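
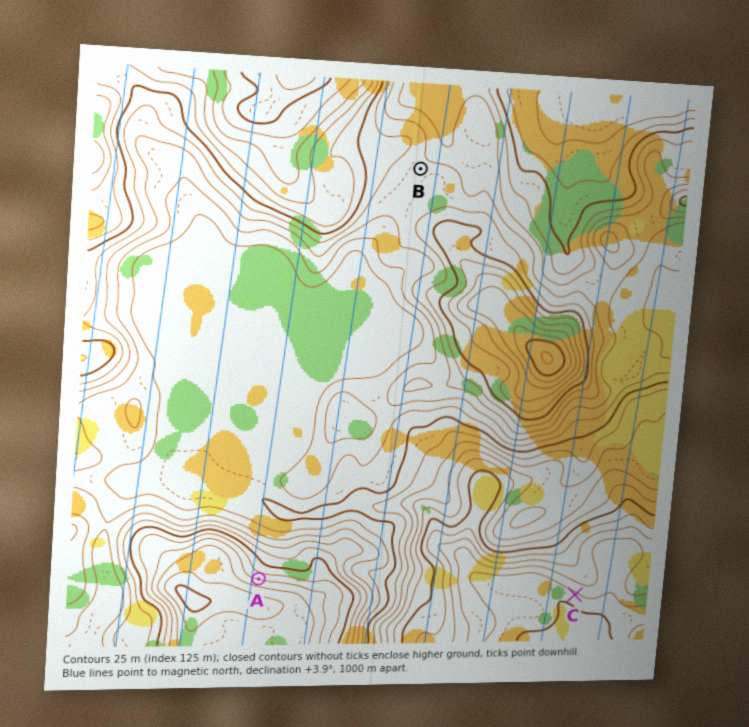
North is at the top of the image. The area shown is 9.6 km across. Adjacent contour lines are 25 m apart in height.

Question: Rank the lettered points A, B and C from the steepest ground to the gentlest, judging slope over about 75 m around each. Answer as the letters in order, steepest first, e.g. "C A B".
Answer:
A C B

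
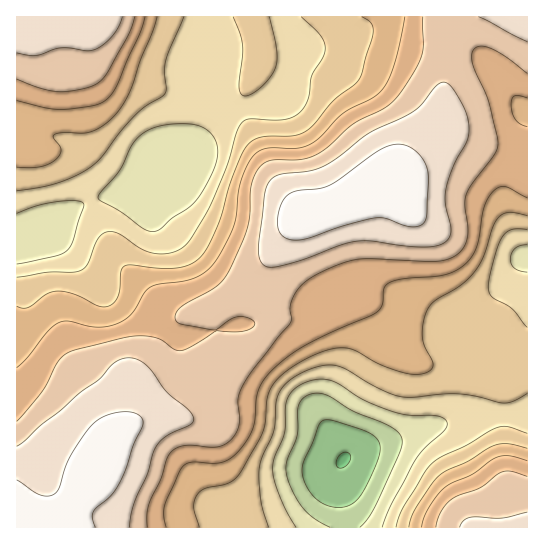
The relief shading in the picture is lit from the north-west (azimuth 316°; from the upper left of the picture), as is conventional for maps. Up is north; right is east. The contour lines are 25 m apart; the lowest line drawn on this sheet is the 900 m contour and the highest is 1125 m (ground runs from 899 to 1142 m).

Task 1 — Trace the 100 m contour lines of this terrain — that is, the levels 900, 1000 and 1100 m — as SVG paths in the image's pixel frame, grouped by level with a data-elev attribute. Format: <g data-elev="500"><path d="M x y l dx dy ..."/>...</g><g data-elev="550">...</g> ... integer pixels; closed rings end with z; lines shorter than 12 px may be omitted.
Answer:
<g data-elev="900"><path d="M338 468l-2-5 2-6 5-4 6 0 2 5-3 5-5 5z"/></g><g data-elev="1000"><path d="M269 527l-8-28-2-21 1-13 14-34 2-28 2-9 8-11 15-10 20-7 16 0 10 4 36 21 22 6 53-3 17 2 30 7 9-2 13-8"/><path d="M527 433l-18-6-11 0-32 19-29 14-11 10-21 35-6 10-3 12"/><path d="M527 327l-15-18-20-12-4-10 6-29 8-21 9-7 16 0"/><path d="M17 191l38-7 18-7 14-8 14-11 20-27 16-17 9-8 18-11 2-5-2-19 2-10 18-44"/><path d="M233 17l7 16 2 10 1 12-4 32 2 6 4 3 8-3 9-7 9-9 5-10 1-17-8-33"/><path d="M301 17l18 17 5 7 1 6-2 10-12 20-2 18-3 9-7 9-10 6-14 1-25-1-8 3-5 10-10 33-16 38-18 33-8 10-14 7-17 0-13-4-23-16-11-1-5 2-4 5-10 24-6 7-9 2-27 0-29 5"/></g><g data-elev="1100"><path d="M129 527l5-22 13-31 9-27 9-10 25-12 4-6-4-8-23-18-16-23-8-7-6-4-7-1-8 1-7 3-16 17-20 14-18 17-22 16-14 15-8 5"/><path d="M527 512l-25 6-32-1-7 4-3 6"/><path d="M270 267l28-6 41-16 16-4 15 0 33 5 22 1 13-2 9-4 3-5 1-6-6-27 1-14 8-24 13-24 2-11-1-11-3-10-15-24-5-3-6 1-24 27-11 7-35 16-30 23-13 9-16 6-29 3-10 5-4 6-2 9-7 55 3 13 4 4z"/><path d="M17 53l17 3 27-8 25 3 8-1 9-5 10-9 6-10 3-9"/><path d="M478 17l49 25"/></g>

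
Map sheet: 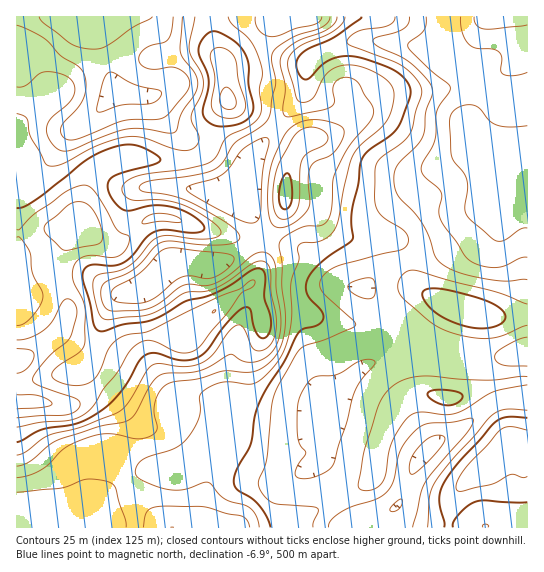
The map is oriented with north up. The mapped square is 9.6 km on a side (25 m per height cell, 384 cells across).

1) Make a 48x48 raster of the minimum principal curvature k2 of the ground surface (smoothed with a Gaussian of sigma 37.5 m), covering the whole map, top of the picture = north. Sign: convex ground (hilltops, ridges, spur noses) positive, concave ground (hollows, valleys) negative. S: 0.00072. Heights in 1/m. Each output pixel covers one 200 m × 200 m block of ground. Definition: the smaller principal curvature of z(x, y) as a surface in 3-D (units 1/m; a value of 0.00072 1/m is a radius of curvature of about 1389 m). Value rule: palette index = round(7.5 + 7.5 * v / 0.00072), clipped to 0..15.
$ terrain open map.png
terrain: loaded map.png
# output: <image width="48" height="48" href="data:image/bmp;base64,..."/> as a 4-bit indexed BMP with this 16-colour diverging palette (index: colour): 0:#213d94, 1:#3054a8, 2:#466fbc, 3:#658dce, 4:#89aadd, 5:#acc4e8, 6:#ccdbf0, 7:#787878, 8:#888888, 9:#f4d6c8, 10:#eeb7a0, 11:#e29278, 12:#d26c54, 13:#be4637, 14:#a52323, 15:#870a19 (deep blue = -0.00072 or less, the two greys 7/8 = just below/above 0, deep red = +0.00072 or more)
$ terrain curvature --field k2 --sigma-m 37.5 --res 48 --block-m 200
<image width="48" height="48" href="data:image/bmp;base64,Qk32BAAAAAAAAHYAAAAoAAAAMAAAADAAAAABAAQAAAAAAIAEAAATCwAAEwsAABAAAAAAAAAAlD0hAKhUMAC8b0YAzo1lAN2qiQDoxKwA8NvMAHh4eACIiIgAyNb0AKC37gB4kuIAVGzSADdGvgAjI6UAGQqHAId3d3d2ZomYeIeLk1h2QzRndmZ2VVVVVXd3d3d2d3eHeIeKg1iHd2QzNFVndlVWZmZmZ3d3d3d3d2VWVFd3d3ZlMjV4h2Z3eFVmZnd3d3ZmZmVERFVVZ3Z5gxNomHd3eWZnh3d2ZmZmZ2ZVVlZmZmZ5pRJXiIiGaXZmd2eHZmZmZ3d2d1Z3d2V4ljI1eIiHaIZVZmeIZVVVVnh3h1Z4d2V4dkMjWIiHd5dkMzRWZ3d2VXiIh1Z4h2V4dmQxJXd3h3ZTIhEkaIiIZWd4h1Z3h3Vnd3ZSAEd5l0REZlNFVneIhld3d1V3d3ZXd3ZUIAOLl3ZnqoVXZVZ4h2Z3d1V3d3ZXh2VWdQAnh3iImYdnhkVnd2ZmZlV3d3ZXh2ZoqmEAAGiHZmZ4h2RERVVWZkRnd3dmiHd4mXZkMQAiNFZ4h2UyI0RVVkNXd3dlaIiHdmd3iFMSNFd4h1M0VVVmZVJGd3d2VWVUNFVmeMhlVVZ4djNoh0Roh1I1Znd2ZURFZ3ZTI4dmdkR4dUSLulI2eXIlVWZmZmd3d1RDIVVniFNoh1aKmXIUepEWdmd3d3iHUzNVVEVnh1FIl2eYdmQCm5AXh2d3d3dTNHiIdVVneGAWhld3Z4cAipAYl2d3dlM1eIiIdWZnmpMDREZ4d5kwWHEnh2ZmVEV5iIiIdnZWeYQQESNodHhUNVFGdlVVVnd4iIiHZnZlVkEQASJHYjZnlkJUREVmZ5h3h3d2Z2V4ZCAkISIkQgFZykJlREVVVodmZmZmZ2Z5dCN6hBIyIQADiEJnZmZURFVVVVVWeGZmVEaLqEIhABAAFENndmeHVVVmZmZmd1ZmZ3dnh1IiNVZTMzNFZ2eId4h3d3dmZ0aHiZhlZkJYiHd2VCMlZlV4eJh3d3d2d0eXeplkV3Z5mHdUMkc1mERnd4h2Z3d2d0eHiph0R5mZhkMzEotTqVRmZ3ZmZmZ3d0Z3iIh1M2d1IRNFE6tiiGVmZnd3d2Z3d1RXd2ZTEAAAACRlFJlid2Z3Znd4iHZ3d2VFdmUzEAAAEjNVE4hiZnZ3dmd3iHZ3d3ZUZ4ZWZ3d4iHQ0I4hjVnZmZlVmd3Z3d4dkNoh4mHd3aKhDIndTVmVVVlVVZ2Z3d4h1JHiJqYdlR4dUEVdmeHZVZ3dmZmd3d3dlITV3iHZCNFREIBeqmHZmd4h2ZmZmZodUMRJFZ2U0ZkNXUQOblmZ3d3h2VWZ3d4dlUyNEVVRGd1epdSA2VFeIiHZmVWeIiHZnh0RVVEVGZXzJdmITM1aId3dlVVZ4iGZ4qWRWVVQzRIunRHUTVnd3eJh2ZmZ3d2Z5qWVWZVVCI1ZkR4YSeamHiZhlVnd3d3Znh2VWZ3dTI1ZmaIYSaqmIiZhUVnd4iHdmd2VmeJhTVoiYd0IRNomYiHU0VWZ3eHiHZmZmeJg0eZqnUyIQADVVMiI1VmZWd4iYZWd3Z4Y1iIiEI1VCAAAAABNVVnZmZod2VWd3dmU3ZmZSN5dXhCIiRWd1RniHd0M0Vmd3dmVHdlVEaadqyVRYqHd1NZqXeA=="/>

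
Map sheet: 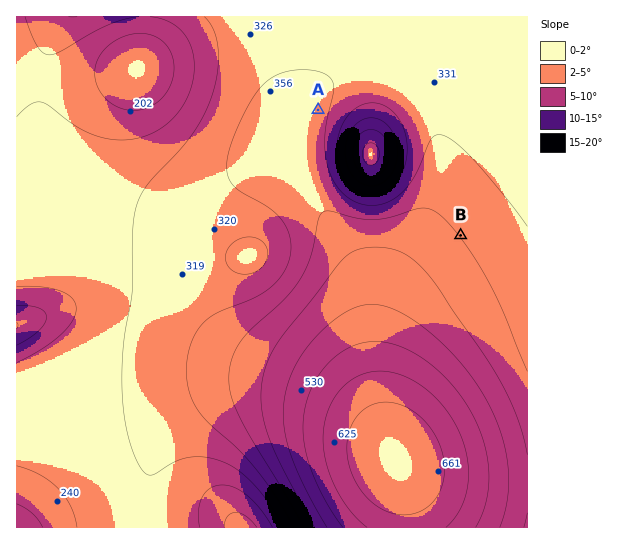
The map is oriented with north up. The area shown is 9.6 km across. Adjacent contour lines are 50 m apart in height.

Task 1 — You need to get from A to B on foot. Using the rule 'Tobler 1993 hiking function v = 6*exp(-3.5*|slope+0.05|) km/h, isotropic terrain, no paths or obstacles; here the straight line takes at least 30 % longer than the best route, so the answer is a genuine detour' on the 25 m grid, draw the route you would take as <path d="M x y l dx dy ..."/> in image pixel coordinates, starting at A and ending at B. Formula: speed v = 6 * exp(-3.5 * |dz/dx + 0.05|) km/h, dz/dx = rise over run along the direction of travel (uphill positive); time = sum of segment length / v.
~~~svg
<path d="M318 110l7 13 0 27 14 29 12 12 27 14 21 0 62 30"/>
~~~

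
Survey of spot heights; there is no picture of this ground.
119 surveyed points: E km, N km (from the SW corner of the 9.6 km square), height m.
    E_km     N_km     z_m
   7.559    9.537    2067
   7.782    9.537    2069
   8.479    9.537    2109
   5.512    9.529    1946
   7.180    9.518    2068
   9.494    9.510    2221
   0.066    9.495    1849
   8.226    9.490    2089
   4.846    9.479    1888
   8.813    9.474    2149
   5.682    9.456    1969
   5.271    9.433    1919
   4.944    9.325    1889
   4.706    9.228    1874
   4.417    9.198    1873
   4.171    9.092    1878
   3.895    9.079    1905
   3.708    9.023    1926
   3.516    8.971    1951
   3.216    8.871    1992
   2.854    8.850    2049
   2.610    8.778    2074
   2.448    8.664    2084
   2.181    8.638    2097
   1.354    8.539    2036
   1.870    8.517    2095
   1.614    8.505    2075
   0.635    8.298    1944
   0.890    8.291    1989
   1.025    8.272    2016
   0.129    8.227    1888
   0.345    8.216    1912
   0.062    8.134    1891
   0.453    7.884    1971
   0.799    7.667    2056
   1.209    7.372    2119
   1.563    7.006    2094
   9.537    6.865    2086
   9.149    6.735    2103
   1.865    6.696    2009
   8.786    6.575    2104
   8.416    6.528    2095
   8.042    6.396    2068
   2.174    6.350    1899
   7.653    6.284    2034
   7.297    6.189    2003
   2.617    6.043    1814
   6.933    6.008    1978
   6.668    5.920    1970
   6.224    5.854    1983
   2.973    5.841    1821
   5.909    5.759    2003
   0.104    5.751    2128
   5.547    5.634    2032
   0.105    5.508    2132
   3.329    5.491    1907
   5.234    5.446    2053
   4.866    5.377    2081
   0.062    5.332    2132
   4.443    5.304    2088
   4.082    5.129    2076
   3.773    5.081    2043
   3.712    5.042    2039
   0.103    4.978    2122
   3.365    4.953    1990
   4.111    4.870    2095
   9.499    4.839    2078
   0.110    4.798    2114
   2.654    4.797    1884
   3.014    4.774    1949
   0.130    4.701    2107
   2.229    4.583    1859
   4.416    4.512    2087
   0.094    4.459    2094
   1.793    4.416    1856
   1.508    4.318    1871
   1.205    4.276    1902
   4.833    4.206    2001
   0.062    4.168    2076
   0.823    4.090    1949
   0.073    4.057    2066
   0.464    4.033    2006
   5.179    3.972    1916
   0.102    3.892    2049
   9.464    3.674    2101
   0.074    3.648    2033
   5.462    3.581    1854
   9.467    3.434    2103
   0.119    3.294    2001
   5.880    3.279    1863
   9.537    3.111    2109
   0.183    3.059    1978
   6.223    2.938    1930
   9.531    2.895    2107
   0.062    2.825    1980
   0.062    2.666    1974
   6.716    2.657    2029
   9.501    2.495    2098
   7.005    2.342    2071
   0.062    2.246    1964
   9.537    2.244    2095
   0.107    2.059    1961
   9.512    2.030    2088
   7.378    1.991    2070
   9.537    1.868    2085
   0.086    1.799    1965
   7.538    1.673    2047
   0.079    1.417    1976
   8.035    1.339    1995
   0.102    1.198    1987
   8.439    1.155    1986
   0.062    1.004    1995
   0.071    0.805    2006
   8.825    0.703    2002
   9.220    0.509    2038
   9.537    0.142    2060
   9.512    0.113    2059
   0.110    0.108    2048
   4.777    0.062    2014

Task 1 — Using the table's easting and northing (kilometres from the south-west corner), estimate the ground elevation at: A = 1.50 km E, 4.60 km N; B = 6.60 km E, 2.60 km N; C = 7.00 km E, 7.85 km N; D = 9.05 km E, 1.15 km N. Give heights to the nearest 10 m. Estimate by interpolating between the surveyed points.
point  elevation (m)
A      1880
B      2020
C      2060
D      2030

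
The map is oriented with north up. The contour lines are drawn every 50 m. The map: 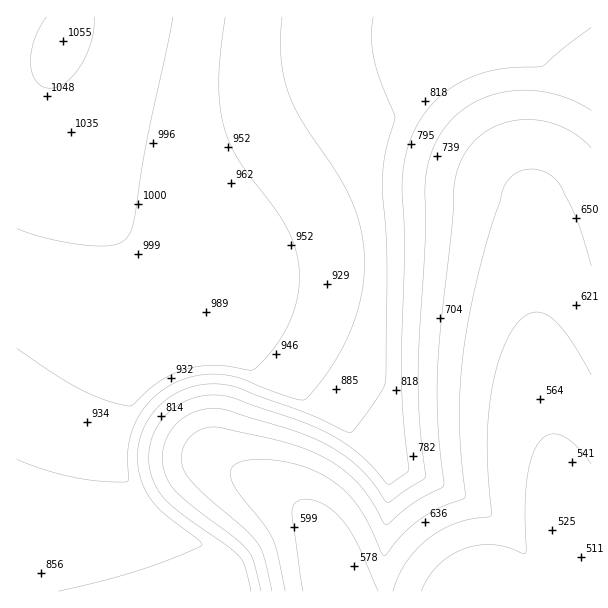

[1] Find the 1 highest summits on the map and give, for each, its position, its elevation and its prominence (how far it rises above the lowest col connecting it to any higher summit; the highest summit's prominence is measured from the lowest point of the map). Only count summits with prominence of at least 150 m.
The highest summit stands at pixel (63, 41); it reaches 1055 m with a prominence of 552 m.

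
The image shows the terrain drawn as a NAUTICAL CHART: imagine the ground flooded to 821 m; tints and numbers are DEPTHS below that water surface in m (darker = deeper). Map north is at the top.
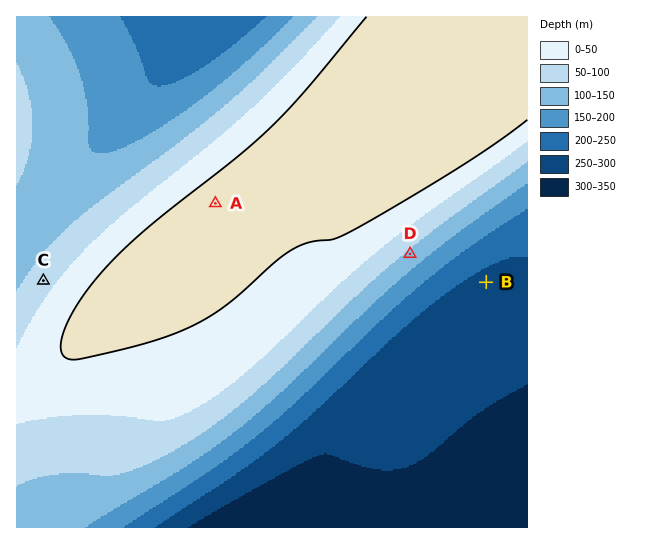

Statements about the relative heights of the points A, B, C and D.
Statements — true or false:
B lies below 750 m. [true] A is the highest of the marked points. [true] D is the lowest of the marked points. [false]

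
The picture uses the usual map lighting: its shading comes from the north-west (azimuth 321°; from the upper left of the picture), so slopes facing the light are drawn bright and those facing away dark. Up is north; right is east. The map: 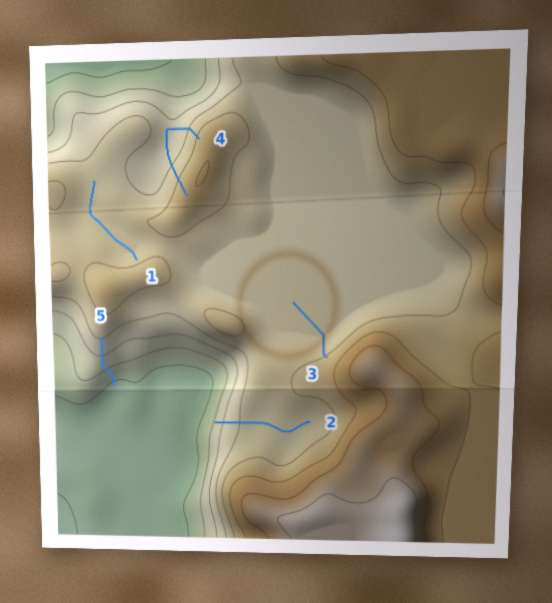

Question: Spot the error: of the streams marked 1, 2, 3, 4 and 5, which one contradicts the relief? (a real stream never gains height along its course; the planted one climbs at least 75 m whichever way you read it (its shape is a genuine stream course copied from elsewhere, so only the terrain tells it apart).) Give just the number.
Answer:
4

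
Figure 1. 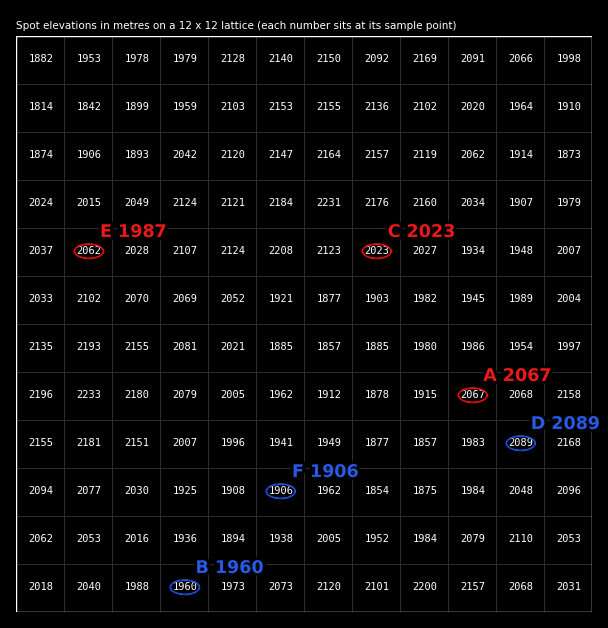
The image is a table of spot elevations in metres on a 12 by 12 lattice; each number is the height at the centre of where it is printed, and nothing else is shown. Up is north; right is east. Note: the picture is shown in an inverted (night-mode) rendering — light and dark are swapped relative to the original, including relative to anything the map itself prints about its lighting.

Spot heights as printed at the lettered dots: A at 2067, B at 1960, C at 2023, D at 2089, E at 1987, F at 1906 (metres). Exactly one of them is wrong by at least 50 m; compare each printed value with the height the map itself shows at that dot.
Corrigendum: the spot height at E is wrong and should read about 2062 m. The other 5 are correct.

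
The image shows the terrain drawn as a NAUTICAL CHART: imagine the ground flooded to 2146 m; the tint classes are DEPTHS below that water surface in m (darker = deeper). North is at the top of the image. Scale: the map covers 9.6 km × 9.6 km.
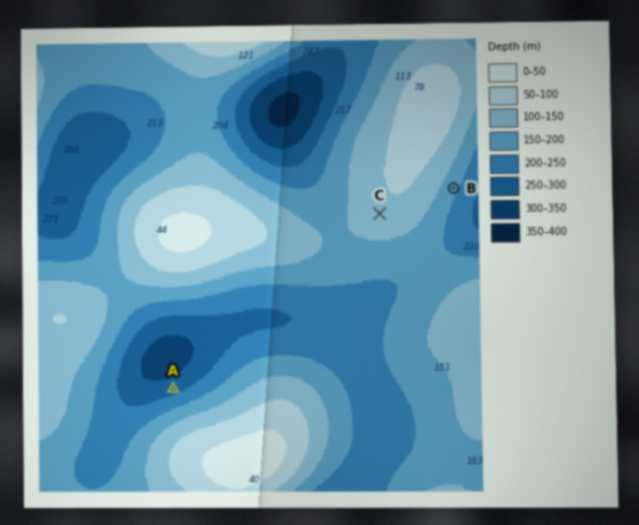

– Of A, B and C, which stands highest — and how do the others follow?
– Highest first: C B A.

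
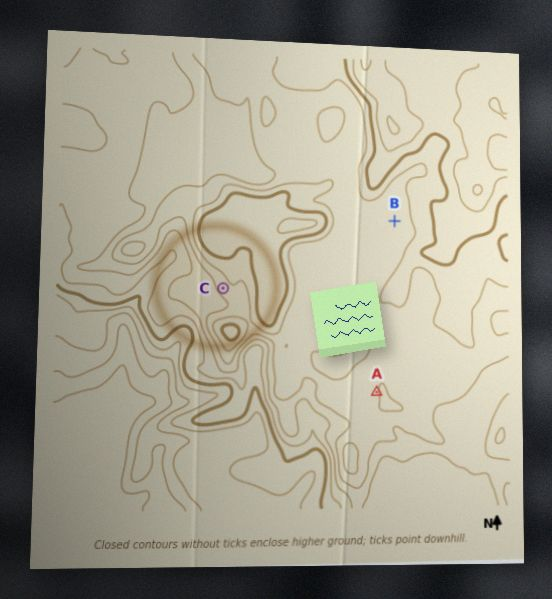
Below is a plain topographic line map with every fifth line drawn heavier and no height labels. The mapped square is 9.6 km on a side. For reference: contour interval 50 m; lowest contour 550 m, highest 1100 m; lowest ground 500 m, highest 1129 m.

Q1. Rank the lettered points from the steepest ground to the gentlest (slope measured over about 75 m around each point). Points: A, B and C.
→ C A B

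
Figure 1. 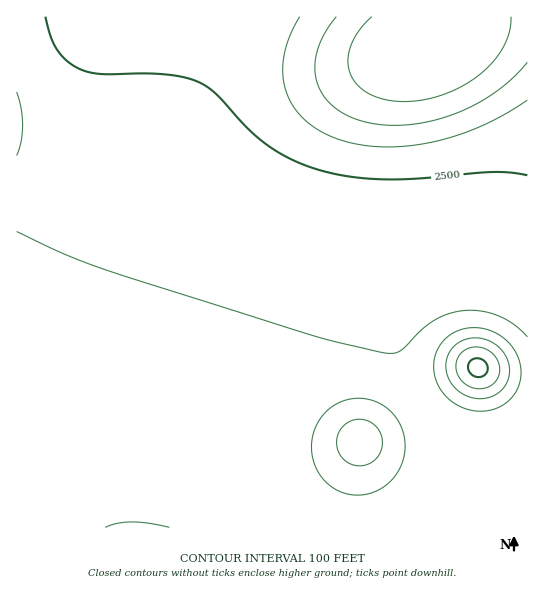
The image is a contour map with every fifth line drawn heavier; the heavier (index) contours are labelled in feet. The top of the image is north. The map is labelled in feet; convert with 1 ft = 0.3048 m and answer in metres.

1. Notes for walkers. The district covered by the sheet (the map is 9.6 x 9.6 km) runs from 645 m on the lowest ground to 925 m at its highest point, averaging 780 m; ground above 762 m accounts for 72.6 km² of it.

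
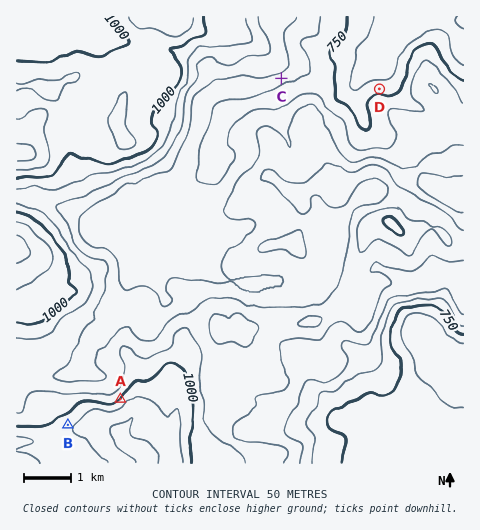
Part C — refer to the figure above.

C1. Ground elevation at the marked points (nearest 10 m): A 1010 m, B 1040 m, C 830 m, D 730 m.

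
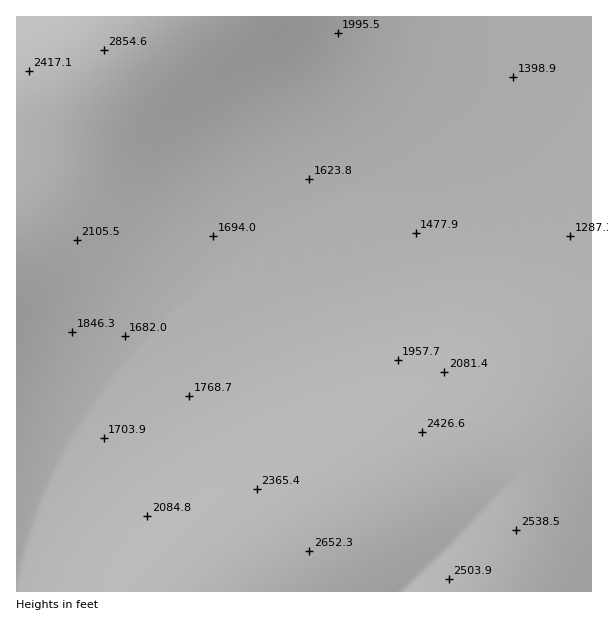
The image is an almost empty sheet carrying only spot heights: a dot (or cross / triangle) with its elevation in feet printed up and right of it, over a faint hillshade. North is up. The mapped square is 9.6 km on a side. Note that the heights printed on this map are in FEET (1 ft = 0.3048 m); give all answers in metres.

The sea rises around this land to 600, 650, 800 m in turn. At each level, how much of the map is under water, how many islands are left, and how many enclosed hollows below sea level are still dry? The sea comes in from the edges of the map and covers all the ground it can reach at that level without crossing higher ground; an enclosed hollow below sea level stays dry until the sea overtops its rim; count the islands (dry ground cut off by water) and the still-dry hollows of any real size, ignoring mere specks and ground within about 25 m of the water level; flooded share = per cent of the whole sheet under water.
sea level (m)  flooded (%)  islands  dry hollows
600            55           0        0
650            63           0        0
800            94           0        0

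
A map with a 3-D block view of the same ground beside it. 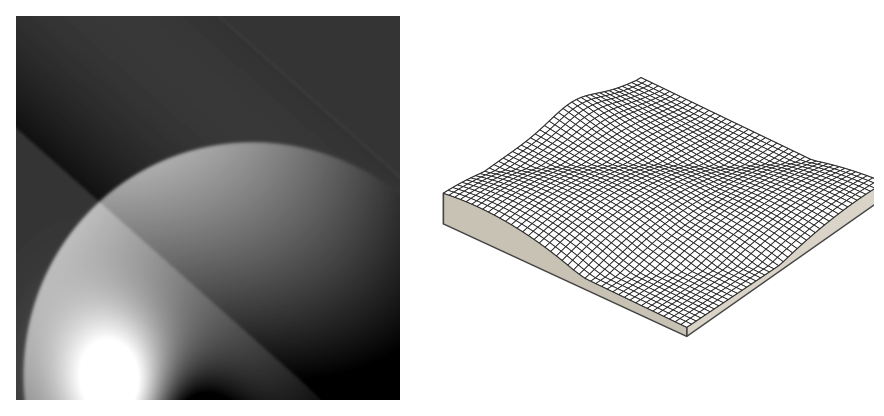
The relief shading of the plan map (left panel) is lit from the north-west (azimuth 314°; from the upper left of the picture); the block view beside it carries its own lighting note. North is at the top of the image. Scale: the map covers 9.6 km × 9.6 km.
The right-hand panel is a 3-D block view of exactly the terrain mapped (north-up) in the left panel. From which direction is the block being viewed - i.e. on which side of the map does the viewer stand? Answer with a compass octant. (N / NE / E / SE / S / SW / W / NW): NE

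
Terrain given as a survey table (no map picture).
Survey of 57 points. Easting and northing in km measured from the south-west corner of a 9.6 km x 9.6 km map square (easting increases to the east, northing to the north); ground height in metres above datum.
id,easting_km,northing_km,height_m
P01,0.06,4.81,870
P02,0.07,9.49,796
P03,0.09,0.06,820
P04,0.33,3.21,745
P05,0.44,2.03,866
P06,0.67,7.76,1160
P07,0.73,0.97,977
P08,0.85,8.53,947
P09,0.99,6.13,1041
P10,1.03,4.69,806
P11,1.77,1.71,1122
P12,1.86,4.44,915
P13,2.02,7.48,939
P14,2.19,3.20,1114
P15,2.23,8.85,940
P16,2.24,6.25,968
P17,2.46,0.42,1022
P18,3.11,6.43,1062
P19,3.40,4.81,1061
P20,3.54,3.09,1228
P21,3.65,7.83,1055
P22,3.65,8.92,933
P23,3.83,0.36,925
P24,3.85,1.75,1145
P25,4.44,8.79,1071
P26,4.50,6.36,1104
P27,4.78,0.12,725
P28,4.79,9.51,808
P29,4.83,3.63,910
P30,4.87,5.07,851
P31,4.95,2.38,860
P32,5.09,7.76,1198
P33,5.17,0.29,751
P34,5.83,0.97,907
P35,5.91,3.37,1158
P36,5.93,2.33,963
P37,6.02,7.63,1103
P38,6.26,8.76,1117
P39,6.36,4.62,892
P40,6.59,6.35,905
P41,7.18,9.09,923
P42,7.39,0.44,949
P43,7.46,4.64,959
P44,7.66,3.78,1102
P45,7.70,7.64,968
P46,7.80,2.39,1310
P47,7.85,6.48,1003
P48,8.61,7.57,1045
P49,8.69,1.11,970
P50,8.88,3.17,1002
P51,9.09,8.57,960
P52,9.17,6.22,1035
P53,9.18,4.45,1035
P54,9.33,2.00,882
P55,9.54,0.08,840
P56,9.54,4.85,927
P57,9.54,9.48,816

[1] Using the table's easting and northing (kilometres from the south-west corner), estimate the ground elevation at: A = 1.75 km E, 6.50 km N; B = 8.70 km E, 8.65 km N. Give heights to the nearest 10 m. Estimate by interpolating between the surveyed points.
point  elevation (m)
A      960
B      1030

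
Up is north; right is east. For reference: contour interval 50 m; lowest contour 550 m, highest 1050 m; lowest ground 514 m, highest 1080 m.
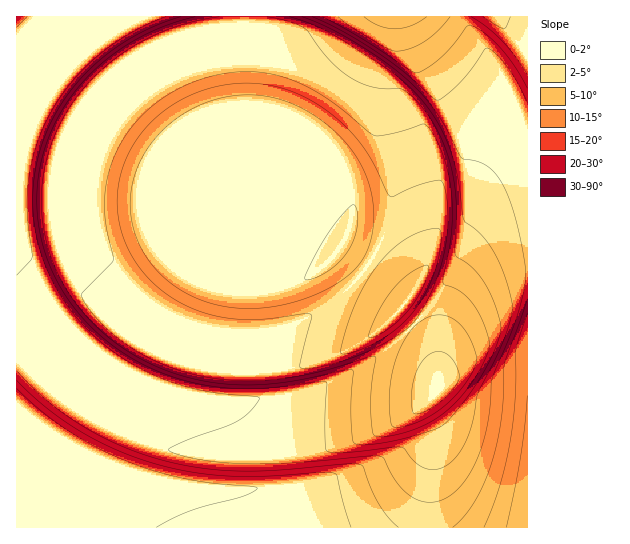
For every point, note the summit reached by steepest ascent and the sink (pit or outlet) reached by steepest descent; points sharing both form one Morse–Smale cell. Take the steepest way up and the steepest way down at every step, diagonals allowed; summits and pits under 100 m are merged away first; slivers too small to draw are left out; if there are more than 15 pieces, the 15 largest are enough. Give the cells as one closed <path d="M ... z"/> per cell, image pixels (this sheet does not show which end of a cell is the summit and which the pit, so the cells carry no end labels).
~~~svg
<path d="M243 16l-227 1 0 342 9 5 50 44 27 16 29 13 28 10 36 8 23 2 53 0 58-9 38-12 24-11 23-13 21-17 2-4 0-22-4-15-8-15-26-28 8-13-28-25-38-26 4-13-30-22-20-21-22-32-26-56-2-46-2-15z"/><path d="M527 16l-283 1-1 25 2 15 2 46 26 56 22 32 20 21 30 22-4 13 38 26 28 25-8 13 29 32 8 19 2 18 2-26 4-17 15-30 10-11 20-15 22-9 17-3z"/><path d="M17 360l0 168 410-1 6-97-10-20 0-5-37 23-57 20-58 9-66-1-46-9-28-10-29-13-43-28-34-32z"/><path d="M527 269l-24 6-26 14-18 18-12 22-7 25-3 37-14 16 10 23 0 19-6 61 0 18 101-1z"/>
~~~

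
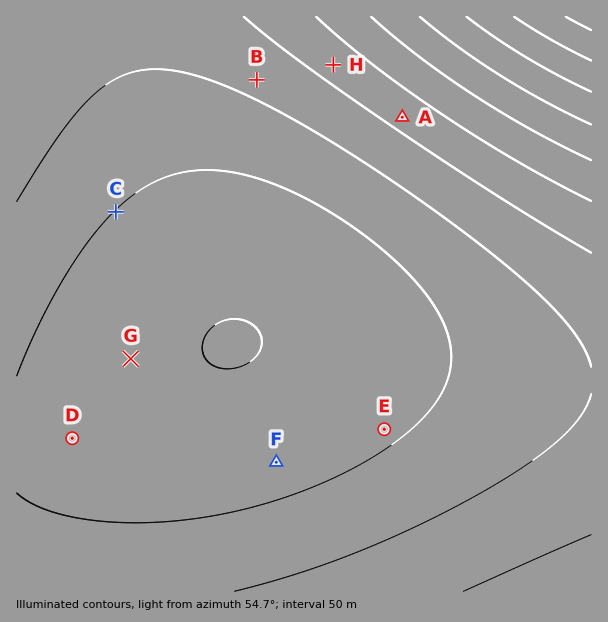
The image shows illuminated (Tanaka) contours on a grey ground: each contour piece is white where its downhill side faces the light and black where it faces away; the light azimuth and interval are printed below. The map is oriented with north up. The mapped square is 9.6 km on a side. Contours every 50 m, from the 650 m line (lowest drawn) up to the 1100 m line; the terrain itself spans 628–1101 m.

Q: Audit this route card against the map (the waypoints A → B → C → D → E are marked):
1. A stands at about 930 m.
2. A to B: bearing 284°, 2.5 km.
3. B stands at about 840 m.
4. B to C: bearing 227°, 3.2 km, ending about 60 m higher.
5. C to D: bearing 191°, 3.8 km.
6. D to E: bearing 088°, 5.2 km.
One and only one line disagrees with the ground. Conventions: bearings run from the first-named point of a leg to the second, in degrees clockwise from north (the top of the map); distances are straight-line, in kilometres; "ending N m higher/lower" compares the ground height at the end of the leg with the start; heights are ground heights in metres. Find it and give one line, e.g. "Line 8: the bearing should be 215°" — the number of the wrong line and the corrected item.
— Line 3: the height should be about 990 m.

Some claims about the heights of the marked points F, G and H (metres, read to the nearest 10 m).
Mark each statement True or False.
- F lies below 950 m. False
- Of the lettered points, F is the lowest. False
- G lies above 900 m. True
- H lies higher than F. False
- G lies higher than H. True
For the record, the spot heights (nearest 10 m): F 1070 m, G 1090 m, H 930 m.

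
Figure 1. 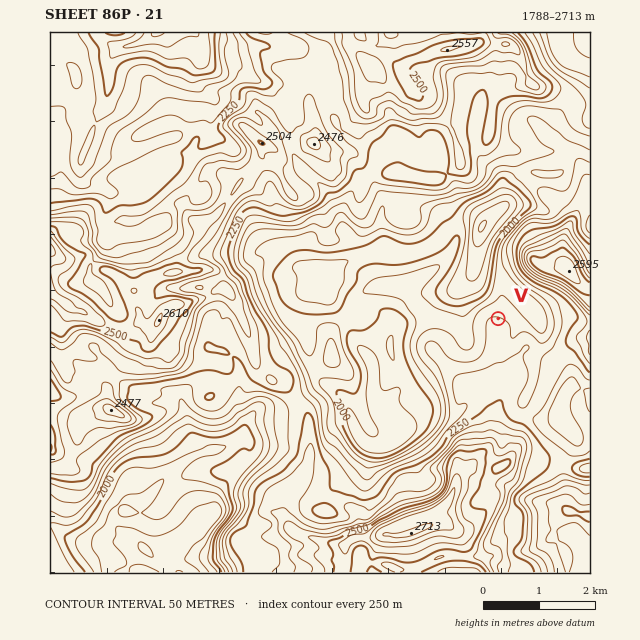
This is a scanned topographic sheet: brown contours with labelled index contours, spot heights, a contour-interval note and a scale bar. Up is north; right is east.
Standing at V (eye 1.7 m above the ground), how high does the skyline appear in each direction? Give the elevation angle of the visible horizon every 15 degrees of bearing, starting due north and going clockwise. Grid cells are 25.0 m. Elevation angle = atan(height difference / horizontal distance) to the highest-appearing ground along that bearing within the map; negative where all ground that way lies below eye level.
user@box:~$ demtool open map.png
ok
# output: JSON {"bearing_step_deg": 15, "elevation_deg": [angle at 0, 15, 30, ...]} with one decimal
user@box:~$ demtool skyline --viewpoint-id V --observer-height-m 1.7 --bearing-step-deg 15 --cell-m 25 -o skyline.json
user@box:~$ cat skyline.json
{"bearing_step_deg": 15, "elevation_deg": [3.3, 4.3, 16.6, 17.3, 16.0, 12.1, 6.0, 6.8, 3.1, 3.9, 3.9, 4.8, 7.9, 9.0, 6.2, 3.0, 1.8, 2.4, 4.3, 3.2, 3.3, 3.7, 3.9, 4.4]}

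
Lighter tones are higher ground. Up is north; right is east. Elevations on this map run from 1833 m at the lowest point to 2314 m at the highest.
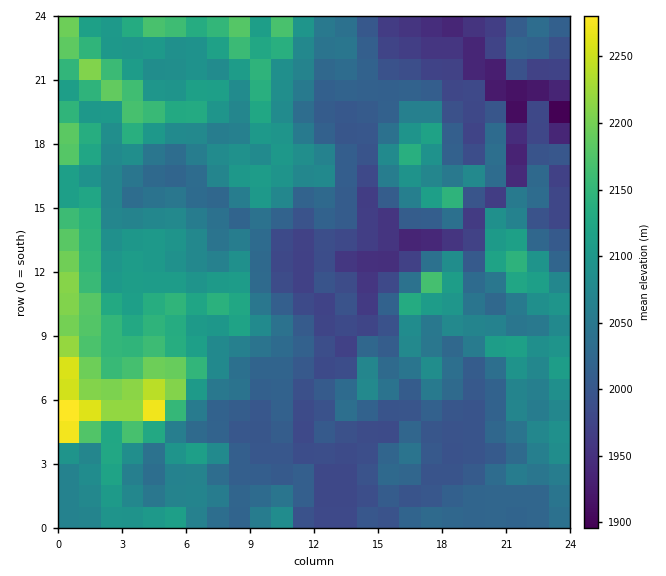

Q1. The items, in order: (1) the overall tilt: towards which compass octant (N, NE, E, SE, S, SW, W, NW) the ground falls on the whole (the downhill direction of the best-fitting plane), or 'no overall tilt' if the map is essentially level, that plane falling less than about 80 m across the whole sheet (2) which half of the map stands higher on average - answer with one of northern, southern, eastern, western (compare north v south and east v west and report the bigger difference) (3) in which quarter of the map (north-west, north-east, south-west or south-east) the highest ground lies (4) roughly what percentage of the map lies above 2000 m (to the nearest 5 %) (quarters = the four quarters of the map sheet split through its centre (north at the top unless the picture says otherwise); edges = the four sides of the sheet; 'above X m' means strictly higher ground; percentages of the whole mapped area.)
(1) The general tilt is down to the east (the land rises towards the west).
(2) On average the western half of the map is the higher ground.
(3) The highest point lies in the south-west quarter of the map.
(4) Ground above 2000 m makes up about 75 % of the sheet.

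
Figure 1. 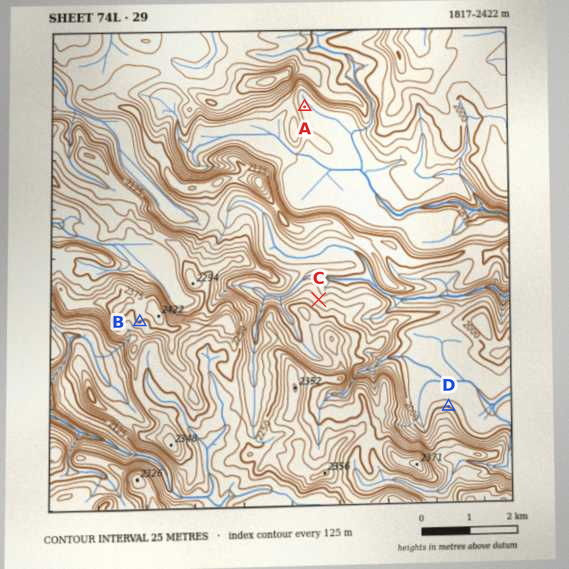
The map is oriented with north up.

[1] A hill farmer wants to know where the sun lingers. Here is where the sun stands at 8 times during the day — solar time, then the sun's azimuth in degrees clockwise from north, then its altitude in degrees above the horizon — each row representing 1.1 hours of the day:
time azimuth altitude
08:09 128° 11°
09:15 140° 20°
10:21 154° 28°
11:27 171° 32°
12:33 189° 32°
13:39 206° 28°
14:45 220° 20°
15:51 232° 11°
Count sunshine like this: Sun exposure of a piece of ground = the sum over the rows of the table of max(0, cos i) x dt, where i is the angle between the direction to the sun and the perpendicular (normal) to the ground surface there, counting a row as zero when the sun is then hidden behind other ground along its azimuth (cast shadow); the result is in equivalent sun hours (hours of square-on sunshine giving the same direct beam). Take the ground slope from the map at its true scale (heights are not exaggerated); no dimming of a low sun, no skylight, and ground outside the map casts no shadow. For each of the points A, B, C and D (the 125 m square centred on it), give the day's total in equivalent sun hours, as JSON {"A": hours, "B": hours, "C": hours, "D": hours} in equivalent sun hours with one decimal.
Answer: {"A": 3.2, "B": 4.3, "C": 2.4, "D": 1.9}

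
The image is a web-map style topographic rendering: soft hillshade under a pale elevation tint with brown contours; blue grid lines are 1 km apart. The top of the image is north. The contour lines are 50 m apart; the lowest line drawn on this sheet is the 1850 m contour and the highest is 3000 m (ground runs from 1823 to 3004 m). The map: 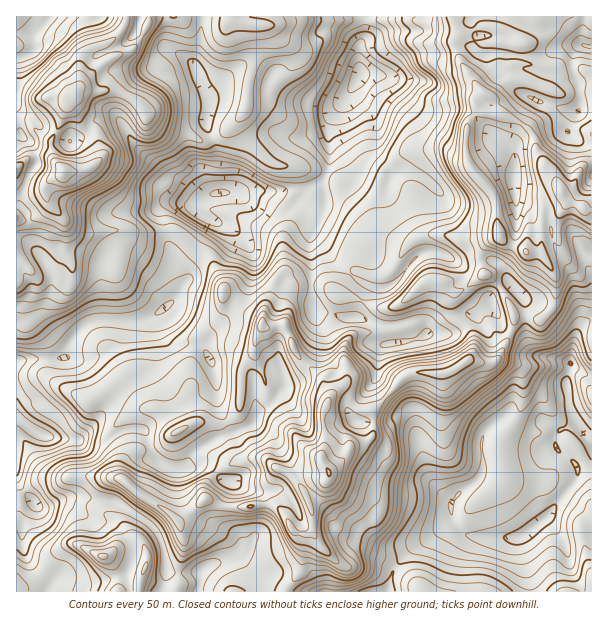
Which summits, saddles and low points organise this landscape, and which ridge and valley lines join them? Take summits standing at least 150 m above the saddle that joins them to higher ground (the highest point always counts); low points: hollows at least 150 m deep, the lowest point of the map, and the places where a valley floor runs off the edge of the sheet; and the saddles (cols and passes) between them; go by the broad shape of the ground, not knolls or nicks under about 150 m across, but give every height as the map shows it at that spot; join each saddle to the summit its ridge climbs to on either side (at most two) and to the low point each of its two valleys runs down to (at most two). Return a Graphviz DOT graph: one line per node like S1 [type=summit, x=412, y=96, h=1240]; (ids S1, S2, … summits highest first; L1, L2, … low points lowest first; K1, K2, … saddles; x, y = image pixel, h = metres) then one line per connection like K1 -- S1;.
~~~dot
graph terrain {
  S1 [type=summit, x=329, y=473, h=3004];
  S2 [type=summit, x=63, y=171, h=2947];
  S3 [type=summit, x=561, y=192, h=2838];
  S4 [type=summit, x=102, y=557, h=2714];
  L1 [type=low, x=360, y=74, h=1823];
  L2 [type=low, x=219, y=194, h=1895];
  L3 [type=low, x=38, y=434, h=1912];
  L4 [type=low, x=584, y=434, h=1948];
  L5 [type=low, x=590, y=47, h=2295];
  L6 [type=low, x=33, y=35, h=2313];
  K1 [type=saddle, x=29, y=185, h=2695];
  K2 [type=saddle, x=287, y=587, h=2534];
  K3 [type=saddle, x=510, y=332, h=2529];
  K4 [type=saddle, x=456, y=23, h=2517];
  K5 [type=saddle, x=162, y=542, h=2440];
  K6 [type=saddle, x=44, y=572, h=2373];
  K7 [type=saddle, x=129, y=429, h=2337];
  K8 [type=saddle, x=197, y=344, h=2306];
  K9 [type=saddle, x=188, y=248, h=2215];
  K10 [type=saddle, x=324, y=176, h=2133];
  K1 -- S2;
  K1 -- L2;
  K1 -- L6;
  K2 -- S1;
  K2 -- L1;
  K2 -- L4;
  K3 -- S1;
  K3 -- S3;
  K3 -- L1;
  K3 -- L4;
  K4 -- S3;
  K4 -- L1;
  K4 -- L5;
  K5 -- S1;
  K5 -- S4;
  K5 -- L1;
  K5 -- L3;
  K6 -- S1;
  K6 -- S4;
  K6 -- L1;
  K6 -- L3;
  K7 -- S1;
  K7 -- L1;
  K7 -- L3;
  K8 -- S1;
  K8 -- L1;
  K8 -- L3;
  K9 -- S1;
  K9 -- S2;
  K9 -- L2;
  K9 -- L3;
  K10 -- S2;
  K10 -- S3;
  K10 -- L1;
  K10 -- L2;
}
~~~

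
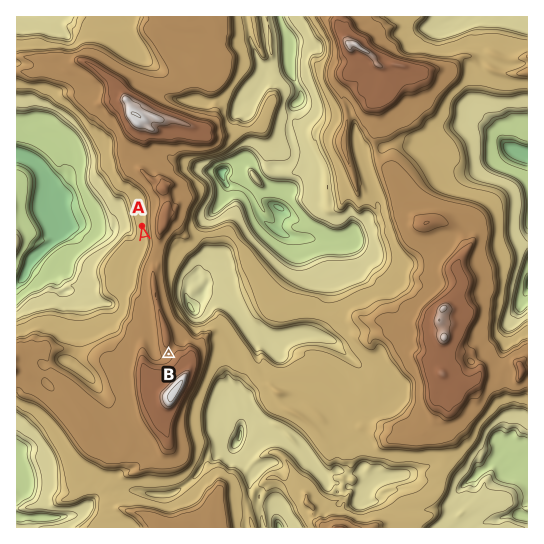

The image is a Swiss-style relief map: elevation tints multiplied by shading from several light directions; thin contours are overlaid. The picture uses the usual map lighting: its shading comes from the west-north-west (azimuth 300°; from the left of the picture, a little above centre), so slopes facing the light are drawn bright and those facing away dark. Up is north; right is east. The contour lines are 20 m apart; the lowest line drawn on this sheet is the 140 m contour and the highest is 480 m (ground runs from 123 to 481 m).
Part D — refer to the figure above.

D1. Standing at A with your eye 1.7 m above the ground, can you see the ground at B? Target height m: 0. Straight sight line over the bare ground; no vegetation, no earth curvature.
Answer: no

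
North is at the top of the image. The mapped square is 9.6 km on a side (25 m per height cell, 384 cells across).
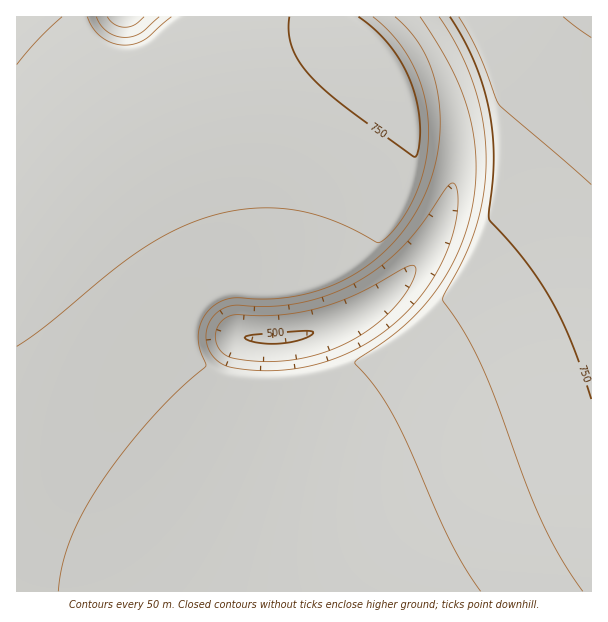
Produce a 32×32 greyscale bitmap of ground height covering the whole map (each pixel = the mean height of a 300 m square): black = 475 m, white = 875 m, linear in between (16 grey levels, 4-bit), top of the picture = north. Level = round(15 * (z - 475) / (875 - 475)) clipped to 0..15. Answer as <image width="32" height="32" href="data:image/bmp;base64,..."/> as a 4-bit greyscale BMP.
<image width="32" height="32" href="data:image/bmp;base64,Qk12AgAAAAAAAHYAAAAoAAAAIAAAACAAAAABAAQAAAAAAAACAAATCwAAEwsAABAAAAAAAAAAAAAAABEREQAiIiIAMzMzAERERABVVVUAZmZmAHd3dwCIiIgAmZmZAKqqqgC7u7sAzMzMAN3d3QDu7u4A////AHd2ZmZVVVVVVVVWZmd3iIl3dmZmVVVVVVVVZmZnd4iJd3ZmZlVVVVVVVWZmd3iImXd3ZmZlVVVVVVZmZnd4iJl3d2ZmZlVVVVVWZmd3iImZd3d2ZmZVVVVVZmZnd4iJmnd3dmZmZVVVVmZmd3iImZqHd3dmZmZlVWZmZnd4iJmaiHd3dmZmZmZmZmd3eIiZqoiHd3dmZmZmZmZnd4iJmaqIh3d3dmZmZmZmd3eIiZmqiIh3d3dmZmZmZnd4iImaqoiIh3d3ZUREVmd3eIiZmqqIiIh3d1MhEiNGd4iImZqqmIiIh3dSERERI1eIiZmqq5mIiIh3dDMzIiI0eJmZqquZmIiIiHd3dmUyI1iZmqq7mZmIiIiId3d3ZTM2maqqu5mZmYiIiIiIiIdUNHmqq7uZmZmYiIiIiIiIhURpqru7mZmZmZiIiIiImZhUWKu7vJmZmZmZmZiJmZmZZVeru8yZmZmZmZmZmZmZmoVXq7zMmZmZmZmZmZmZmqqWV6vMzJmZmZmZmZmZmqqqp1eszM2ZmZmZmZmZqqqqq6dnrMzdmZmZmZmaqqqqqrunZ7zN3ZmZmZmaqqqqqqu7l2jM3d2ZmZmZqqqqqqq7u4Z5zd3diZmZmZqqqqqru7p2i93d7omZmImaqqqqu7uod5zd3u6ImXVXmaqqqru6h2i93e7u"/>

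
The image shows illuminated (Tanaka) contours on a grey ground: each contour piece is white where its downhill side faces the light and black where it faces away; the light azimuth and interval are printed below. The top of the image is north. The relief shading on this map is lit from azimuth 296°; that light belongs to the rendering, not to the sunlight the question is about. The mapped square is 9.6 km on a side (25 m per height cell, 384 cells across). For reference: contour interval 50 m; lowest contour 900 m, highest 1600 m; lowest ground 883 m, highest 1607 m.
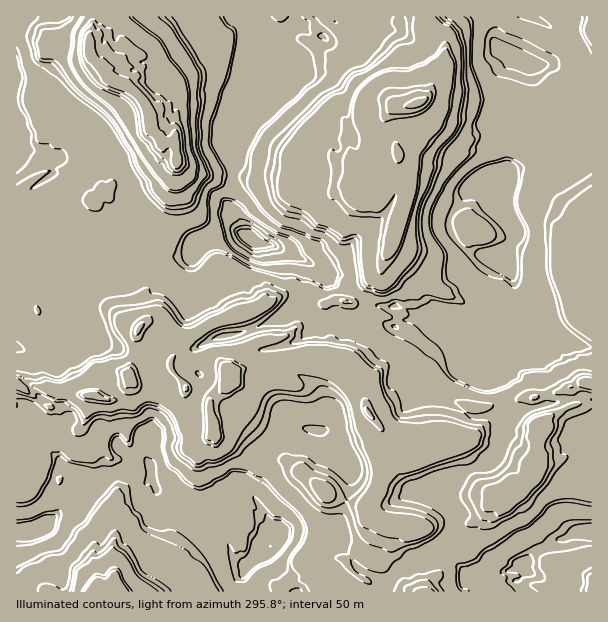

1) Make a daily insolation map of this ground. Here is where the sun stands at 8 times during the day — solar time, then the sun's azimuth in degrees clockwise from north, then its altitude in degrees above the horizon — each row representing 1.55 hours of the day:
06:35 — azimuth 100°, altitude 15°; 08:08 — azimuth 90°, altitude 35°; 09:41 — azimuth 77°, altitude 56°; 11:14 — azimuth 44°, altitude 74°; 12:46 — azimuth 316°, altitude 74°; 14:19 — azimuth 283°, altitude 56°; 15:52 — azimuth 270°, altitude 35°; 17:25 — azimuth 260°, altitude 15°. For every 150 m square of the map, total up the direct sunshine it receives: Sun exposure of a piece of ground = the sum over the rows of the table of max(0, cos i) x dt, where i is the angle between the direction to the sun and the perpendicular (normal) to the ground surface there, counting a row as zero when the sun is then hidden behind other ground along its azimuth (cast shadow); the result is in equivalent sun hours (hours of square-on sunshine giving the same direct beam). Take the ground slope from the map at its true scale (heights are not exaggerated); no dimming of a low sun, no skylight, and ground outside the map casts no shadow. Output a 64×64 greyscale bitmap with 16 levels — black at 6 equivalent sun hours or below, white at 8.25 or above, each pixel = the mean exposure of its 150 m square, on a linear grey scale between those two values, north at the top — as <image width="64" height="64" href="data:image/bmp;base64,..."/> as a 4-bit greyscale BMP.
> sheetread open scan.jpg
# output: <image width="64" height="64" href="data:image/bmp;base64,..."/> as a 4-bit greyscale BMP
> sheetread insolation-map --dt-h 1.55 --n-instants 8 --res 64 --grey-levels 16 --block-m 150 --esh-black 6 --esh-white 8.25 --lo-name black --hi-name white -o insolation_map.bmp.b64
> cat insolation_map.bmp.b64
<image width="64" height="64" href="data:image/bmp;base64,Qk12CAAAAAAAAHYAAAAoAAAAQAAAAEAAAAABAAQAAAAAAAAIAAATCwAAEwsAABAAAAAAAAAAAAAAABEREQAiIiIAMzMzAERERABVVVUAZmZmAHd3dwCIiIgAmZmZAKqqqgC7u7sAzMzMAN3d3QDu7u4A////AO7sypbe7XzZrO7unN7u3smd3e7u7svNjMe97tzc7u3K7tzKi2bJqmrN7uu8le7e7N7u7u7u7LrNuc3uu9vO7MmM7ct9y4jHzM7u2sy2XO2r7u7u7t7u7u63re1b277u28iczLje7prN7uzL3bi3a37u7u7u7N7u7tdI7rV73u7u7sh53IfanM7tzb3ttnu2me7u7u3Mi+7u7uZc62rN3d52jMq+y5nN7bvc3u3rabmI3u7tzMy1Jd7u7pSe7M3dyeymnJ3u3e6q3t7u7u14q4qu7uu83u7qPO7u7VO+2q3eRquMt97u67zu7u7u7qd1WJ7uyM7u7u6rztuY6jXeuWW4EV3Lju7ZzO7u7u7u2Dez3ty47u7tyazeyacZ51ztzGjdztyq7qvO7u7u7u7Z2ivWRpvu25mt7u2b7uVtdJunuF3u7crOvO3u7u7u7syjzXnsy97Yzu7u7L3u7obKVXruib7u7Ky82t7mOO7u2k3Zjuyqruqs7u7sve7u6Fzu7u7Wre7u3e7K7VjXKu1Uzqndubus7WS+7u3Km+7uec7u7uis7bze7ruymn3UEZ3svcm97Kru2kF87u7Lru7Vve7u7IQkaJruaVpjghfe7u7ave7sfO7u7YM3vuy87uq97u7sZ+7rm866aX7u113u7u7u7tpu7e7u7tpH7czO6s3u7uve7u5oSbqJvrQ8mM7u7u7uyM7u7u7u7uet3L7Zze7u7u7b7nCGq3esm6nJje7tu83G3s7u7u7u65zMnuas7u7u7si+7tA2VNurmsyq7uyYnLjojO3u7tp3zcyO7Jze7u3clyI2V0N265uczsnO7u7smXasd5upnN7u3Kacid7ut5ctuImnEE7rnKzu6b3u7sx6isu8zd7u3e7u3KerrHNyV7NWW6zN7rqsps7qeHacuU3N2czu7u7tzu7Gq5nMi33tx1m4l87sh7rKOu6oq7uVzu6pze7u62VFfezbq3SXdjfu7sraveuru57Jzu7u2p3u7orO7u14zey2zu2nrb3dynjtycnNys67jsnN7u7e7u7ti87u2rzu7tx1Wt2n7u7tyWjLnN263tyXa87u7u7u7ti87u7bzu7u7u7ait6t7u7u23jO7tzdzt3u7u7u7u7snM7u3Ove7u7u7u7biI3u7u7uyKru7us0Vq3ty5ZmZmnN7tu9ze7u7u7u7u7Z3u7u7u2nma7u7qKLl3m6m83u7u7rnN3u7u7u7u7u7Ffu7u7uzHu7i+543VIji5ma3u7u7srN3u7u7u7u7u7Fru7u7u7Mndqs6Yhp3u1yzu7u7u7ux83u7u7u7u7u7Jvu7u7u7u3Lqb25zMlq7uwp3u7dq+2aurzu3e7u7u7cje7u7u7u7u3dqa3u7tp2ntbN7tl73XRZiEN73u7u7suO7u7u7u7u7u7u7u7u7uyoit7rWe6RIa7r3rze7u3uya7u7u7u7u7u7u7u7u7u7u7auWeXy23dSt7qve7tmN3G3u7u7u7u7u7u7u7J3u7tdWms3Mm6jczDvujN7bmZzLju7u7u7u7u7u7u7KiN7pMzNVeMuLmcuMtc6LzavMnMuu7u7u7u7u7u7u7cy8d1JWabt4yIyKyabIrIzLvOysy57u7u7u7u7u7u7uuc7tiFhwiV2mx4rJ56qqjIlTe8vLru7u7u7u7u7u7u7mne5mpwICYTglO8nbaabInO67ucu+7u7u7u7u7u7u7uxCu4MAAhF6Es7ty85XiMe87bqmy87u7u7u7u7u7u7u7uxoqlBiy3Pe7ah4znZ4uLzKyojtze7u7u7u7e7u7tQ0fmeEKjx2je7Ymqiuo3W7nLy5Xu7c3u3u7u7u7u7sOt16WQCjuJ7u7Jre7pzkRKzKzKh+7u3O7t3u7u7u7sanEqQ1uXjH3u7sze7u3OZHWrzMmG7u7tzd7c3u7u7stXbsJFaYnMnu7uzO7u7u6IZZSsypbO7u7czu7d7u7stGTDbGaoh8y97u7c3u7u7olaKSi7l87u7u3d7dzu7syVKmt5VnqVrL3u7u3e7u7OqYuilAIzzu7u7u7suu7cy1OWnoZXa5VsrO7u7c7u7a22ictru4zu7u7u7azN7rvIFIjudmeLmCvK7u7tzd7t3uaCrIvO7u7u7u7brN3su6MoXe52V4ypSMu+7u7azu7u7Vkrus3u7u7u7sfO7tu7YWbey3ZnrLmDvJvu7dre7u7uxaWszO7u7u7ut+7tu7kTxu3Ltlasy5lLyL7tyu7amt7np4fMzu7u7u6a7uy7gCq27cvGaXzLuZesi+y57ruXNNxXtbzM7u7u7p3u7LQQmzvqvNZ7a8u8zInIvLjtzd3pfHeovMze7u7ure7bMxkhrovO13tqy83cyJyGt87cyZmcaJi8zN7u7u6s7MVSc87qrN64e6bMzezMmcyMa+7u3e53p8zMus7u7ovMhTlu7sy97nuLxrzN7szMzKaHarvu7oZ4zLvLnO7ubIRYZd7t3N7oq3zHrM7u7MzNy5bKiGjulmjMzMy83u57WLmH7t7s3rjHvMp83u7u3N7uy43tyl2HabzLqJre7ZmcyXjs3d3ue5nL7Vze7u3O3O7syd7suadpvJl3vu7oyrzJeNzN3terfMzua97u7e7L7u7dm97t1nqXZo3u7bXMqqtnqs7sa8i8zumb3u7uzJ3d7u3K3u6Kiqed7u7cm8y7l4it7rfMms3uuc3uzN2L3M7u7cvu1pucu97tzey6"/>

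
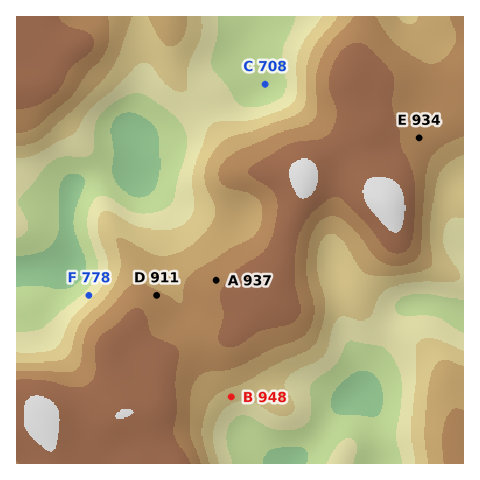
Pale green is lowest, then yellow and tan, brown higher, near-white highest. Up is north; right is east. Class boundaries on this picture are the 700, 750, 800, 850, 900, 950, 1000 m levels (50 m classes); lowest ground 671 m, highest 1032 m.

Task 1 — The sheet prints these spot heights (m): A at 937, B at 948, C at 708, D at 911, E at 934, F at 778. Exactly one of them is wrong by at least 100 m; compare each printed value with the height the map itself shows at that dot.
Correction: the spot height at B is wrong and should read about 823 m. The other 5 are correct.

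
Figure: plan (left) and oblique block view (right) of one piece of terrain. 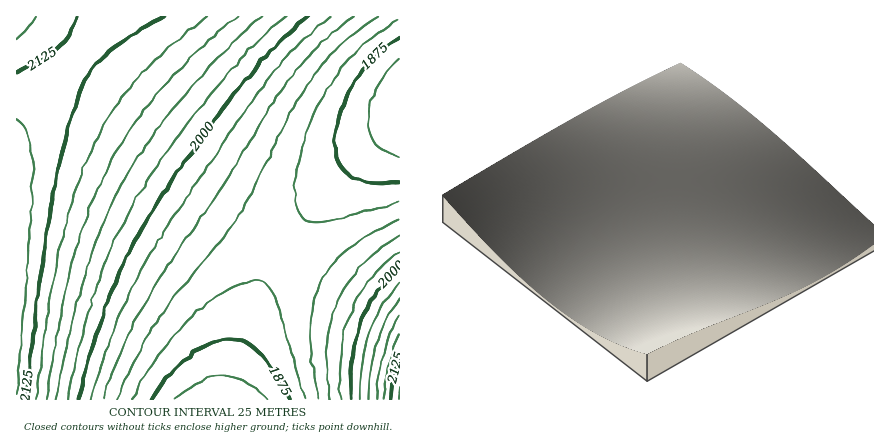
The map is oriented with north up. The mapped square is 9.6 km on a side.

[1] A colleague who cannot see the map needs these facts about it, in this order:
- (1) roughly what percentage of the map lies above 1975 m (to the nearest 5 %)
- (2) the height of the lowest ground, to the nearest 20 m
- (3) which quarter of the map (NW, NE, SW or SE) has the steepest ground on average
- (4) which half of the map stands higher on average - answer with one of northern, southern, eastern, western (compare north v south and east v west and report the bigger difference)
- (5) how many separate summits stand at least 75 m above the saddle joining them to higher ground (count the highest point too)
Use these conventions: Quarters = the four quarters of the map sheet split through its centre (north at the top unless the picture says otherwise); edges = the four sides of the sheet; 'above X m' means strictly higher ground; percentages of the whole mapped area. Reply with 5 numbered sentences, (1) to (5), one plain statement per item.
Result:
(1) About 50 % of the map lies above 1975 m.
(2) The lowest point is down at roughly 1820 m.
(3) The south-west quarter is the steepest part of the map.
(4) The western half stands higher on average than the eastern half.
(5) There are 2 summits with 75 m or more of prominence.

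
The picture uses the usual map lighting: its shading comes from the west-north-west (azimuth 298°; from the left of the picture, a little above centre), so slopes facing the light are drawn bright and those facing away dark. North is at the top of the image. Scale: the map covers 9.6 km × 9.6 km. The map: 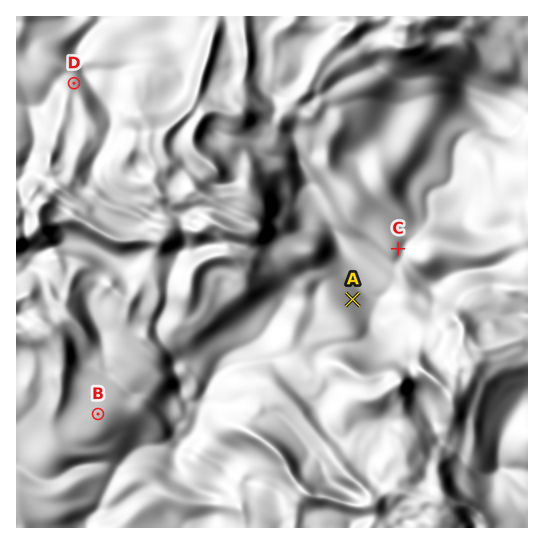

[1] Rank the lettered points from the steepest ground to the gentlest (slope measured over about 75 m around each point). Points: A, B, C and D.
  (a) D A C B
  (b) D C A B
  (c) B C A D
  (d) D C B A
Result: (a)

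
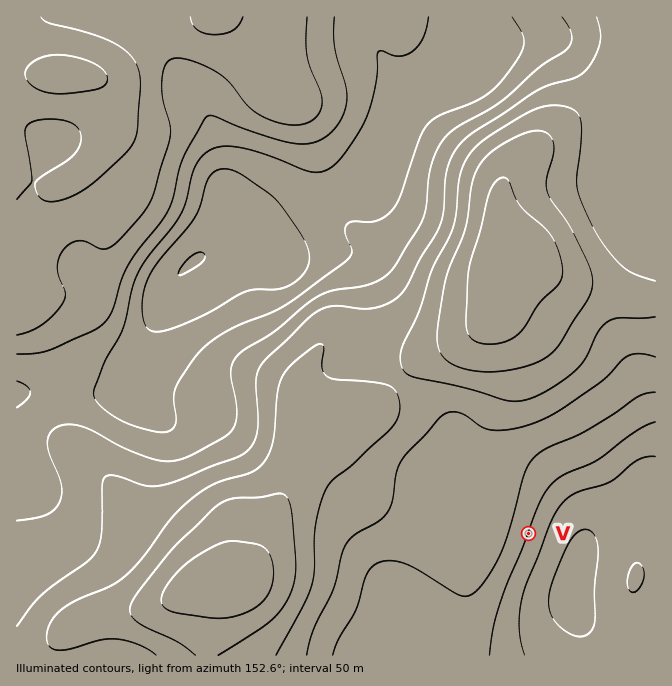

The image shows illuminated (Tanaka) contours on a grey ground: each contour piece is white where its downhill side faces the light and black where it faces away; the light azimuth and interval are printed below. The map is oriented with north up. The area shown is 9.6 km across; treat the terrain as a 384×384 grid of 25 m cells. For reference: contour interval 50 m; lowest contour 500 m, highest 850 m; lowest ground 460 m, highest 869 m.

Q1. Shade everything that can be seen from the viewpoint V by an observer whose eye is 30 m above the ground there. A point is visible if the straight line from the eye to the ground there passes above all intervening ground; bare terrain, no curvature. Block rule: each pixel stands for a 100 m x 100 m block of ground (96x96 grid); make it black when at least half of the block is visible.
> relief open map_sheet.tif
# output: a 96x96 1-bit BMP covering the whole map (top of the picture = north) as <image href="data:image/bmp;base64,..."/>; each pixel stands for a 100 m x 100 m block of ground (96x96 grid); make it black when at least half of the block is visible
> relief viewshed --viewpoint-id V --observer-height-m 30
<image width="96" height="96" href="data:image/bmp;base64,Qk2+BAAAAAAAAD4AAAAoAAAAYAAAAGAAAAABAAEAAAAAAIAEAAATCwAAEwsAAAIAAAAAAAAA////AAAAAAD//+AAAAA/7/wAAAD//8AAAAA///wAAAD//4AAAAA/3/4AAAD//wAAAAAeH/4AAAD//wAAAAAAP/8AAAD//wAAAAAAP/+AAAD//wAAAAAAf//AAAD//4AAAAAAf//gAAD//4AAAAAA///wAAD//8AAAAAA///8AAD//+AAAAAB////AAD///AAAAAB////gAD///gAAAAD////gAD///wAAAAD////wAD///4AAAAH////wAD///8AAAAH////wAD///+AAAAP////wAD////gAAAf////wAD////wAAA/////wAD////4AAD/////wAD////8AAD/////wAD////+AAH/////wAD/////gAH5////wAD/////4AHw////gAD//////AHg////gAD//////gHg////AAD//////wHAf///AAD//h///4OAf///AAD/+A///8MAP///AAD/4A///+AAH///AAD/gA////AAD//+AAD/AA///+AAB//4AAD+AA///+AAA/+AAAD8AD////AAAf8AAAD4AD////AAAf8AAAD4AH////gAAP4AAAD4AH////wAAH4AAADwAH////8AAA4AAADwAH/////AAAAAAADgAH/////8AAAAAACAAH//////gAAAAAAAAH//////wAAAAAAAAH//////4AAAAAAAAD//////4AAAAAAAAD//////8AAAAAAAAD//////8AAAAAAAAB//////+AAAAAAAAB///////AAAAAAAAA///////gAAAAAAAA///////wAAAAAAAAf//////8AAAAAAAAf//////+AAAAAAAAP///////AAAAAAAAP///////gAAAAAAAH///////wAAIAAAAH///////wAAeAAAAD///////4AA/gAAAB///////8AB/wAAAA///////+AH/8AAAAf8P/////AP/8AAAAH4H/////g//8AAAADwD////////8AAAAAAD////////8AAAAAAD////////8AAAAAAD////////8AAAAAAH////////8AAAAAAH////////8AAAAAAH////////8AAAAAAD////////8AAAAAAAP///////8AAAAAAAA///////8AAAAAAAAP//////8AAAAAAAAH//////8AAAAAAAAH//////8AAAAAAAAD//////8AAAAAAAAB//////8AAAAAAAAA//////8AAAAAAAAA//////8AAAAAAAAAf////4AAAAAAAAAAf////wAAAAAAAAAAf////wAAAAAAAAAAP////wAAAAAAAAAAP////wAAAAAAAAAAH////4AAAAAAAAAAD////4AAAAAAAAAAA////4AAAAAAAAAAAH///4AAAAAAAAAAAAP//8AAAAAAAAAAAAH//8AAAAAAAAAAAAH//+EAAAAAAAAAAAH///8AAAAAAAAAAAD///8AAAAAAAAAAAAP//8AAAAAAAAAAAAAAB8AAAAAAAAAAAAAAAMAAAAAAAAAAAAAAAA="/>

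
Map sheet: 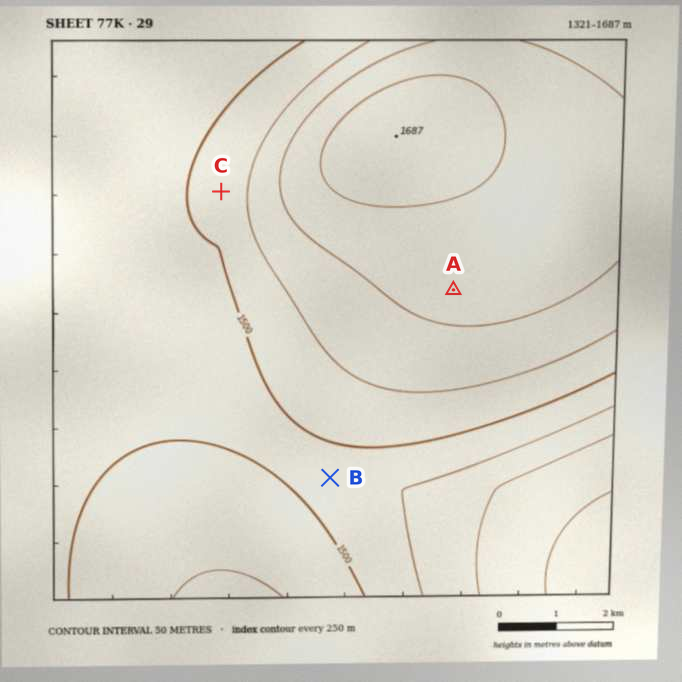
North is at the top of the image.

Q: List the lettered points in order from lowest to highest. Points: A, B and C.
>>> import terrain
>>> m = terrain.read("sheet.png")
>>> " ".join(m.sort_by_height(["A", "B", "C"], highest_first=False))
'B C A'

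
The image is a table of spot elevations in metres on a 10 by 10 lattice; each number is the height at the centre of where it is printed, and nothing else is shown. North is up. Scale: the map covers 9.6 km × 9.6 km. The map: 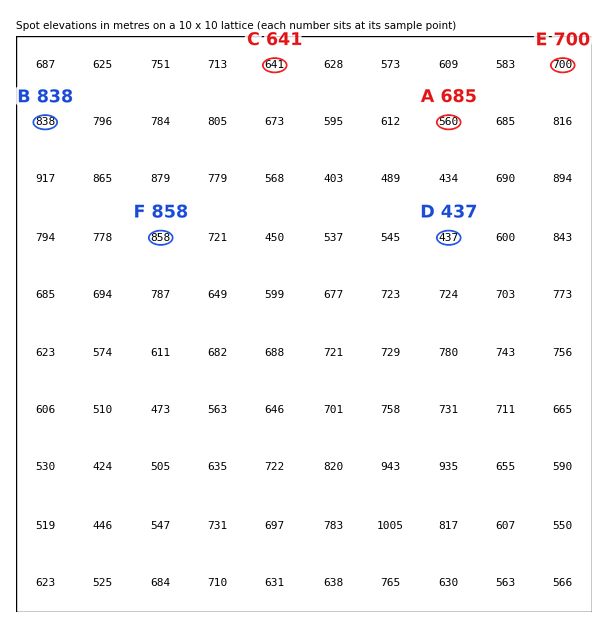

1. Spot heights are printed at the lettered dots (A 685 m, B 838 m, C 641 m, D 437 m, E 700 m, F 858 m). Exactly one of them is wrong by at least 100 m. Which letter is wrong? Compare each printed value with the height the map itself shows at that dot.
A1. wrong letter A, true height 560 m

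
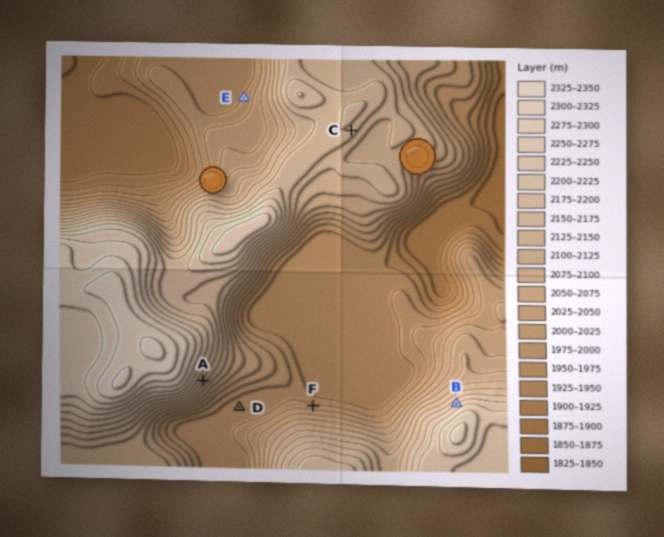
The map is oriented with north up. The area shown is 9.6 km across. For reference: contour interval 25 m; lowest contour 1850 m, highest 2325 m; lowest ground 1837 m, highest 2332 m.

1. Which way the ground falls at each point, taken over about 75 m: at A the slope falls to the SE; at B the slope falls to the NW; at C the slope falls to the SE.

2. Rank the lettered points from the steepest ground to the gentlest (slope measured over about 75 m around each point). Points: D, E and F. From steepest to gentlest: F E D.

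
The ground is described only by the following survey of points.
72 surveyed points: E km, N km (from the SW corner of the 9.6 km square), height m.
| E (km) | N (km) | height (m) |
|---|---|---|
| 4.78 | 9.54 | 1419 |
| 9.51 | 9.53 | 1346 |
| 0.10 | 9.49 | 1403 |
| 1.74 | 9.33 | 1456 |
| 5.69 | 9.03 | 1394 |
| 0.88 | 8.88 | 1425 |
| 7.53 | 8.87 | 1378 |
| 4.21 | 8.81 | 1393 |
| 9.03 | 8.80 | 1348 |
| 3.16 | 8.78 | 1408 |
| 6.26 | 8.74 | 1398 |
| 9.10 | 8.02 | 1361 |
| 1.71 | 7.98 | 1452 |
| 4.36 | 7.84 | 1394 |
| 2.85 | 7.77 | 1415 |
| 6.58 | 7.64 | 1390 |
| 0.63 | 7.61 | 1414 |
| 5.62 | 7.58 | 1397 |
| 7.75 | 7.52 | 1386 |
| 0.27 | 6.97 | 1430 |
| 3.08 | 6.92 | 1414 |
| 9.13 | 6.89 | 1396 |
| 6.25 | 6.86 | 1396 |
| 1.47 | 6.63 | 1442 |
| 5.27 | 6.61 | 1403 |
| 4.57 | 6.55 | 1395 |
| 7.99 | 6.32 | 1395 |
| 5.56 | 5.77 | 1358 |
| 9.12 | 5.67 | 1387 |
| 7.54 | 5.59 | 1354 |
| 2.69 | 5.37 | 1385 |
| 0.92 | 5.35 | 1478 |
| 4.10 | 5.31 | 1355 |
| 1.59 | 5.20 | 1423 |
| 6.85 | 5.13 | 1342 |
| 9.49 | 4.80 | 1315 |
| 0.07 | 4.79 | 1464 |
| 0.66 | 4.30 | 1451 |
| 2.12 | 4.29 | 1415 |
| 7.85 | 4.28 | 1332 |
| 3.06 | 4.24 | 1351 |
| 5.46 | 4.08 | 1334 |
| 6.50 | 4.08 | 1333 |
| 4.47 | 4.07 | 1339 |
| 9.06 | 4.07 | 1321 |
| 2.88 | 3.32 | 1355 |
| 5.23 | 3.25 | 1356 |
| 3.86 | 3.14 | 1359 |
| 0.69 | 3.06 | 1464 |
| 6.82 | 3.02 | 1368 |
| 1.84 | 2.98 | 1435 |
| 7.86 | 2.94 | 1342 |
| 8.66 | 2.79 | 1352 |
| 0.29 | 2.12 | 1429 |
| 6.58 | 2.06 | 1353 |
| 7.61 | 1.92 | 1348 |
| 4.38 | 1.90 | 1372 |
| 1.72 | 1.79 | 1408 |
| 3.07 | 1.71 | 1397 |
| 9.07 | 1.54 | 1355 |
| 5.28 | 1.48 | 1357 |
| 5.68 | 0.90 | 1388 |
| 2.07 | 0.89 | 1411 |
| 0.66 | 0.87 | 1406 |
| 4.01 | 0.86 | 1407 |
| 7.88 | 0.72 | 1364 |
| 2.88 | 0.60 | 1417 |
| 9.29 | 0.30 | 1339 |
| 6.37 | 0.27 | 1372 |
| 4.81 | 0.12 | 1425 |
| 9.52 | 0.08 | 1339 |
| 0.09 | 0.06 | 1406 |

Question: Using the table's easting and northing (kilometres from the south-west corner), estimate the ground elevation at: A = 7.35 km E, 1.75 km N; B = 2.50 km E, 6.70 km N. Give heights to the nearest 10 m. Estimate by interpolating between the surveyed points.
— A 1350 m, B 1430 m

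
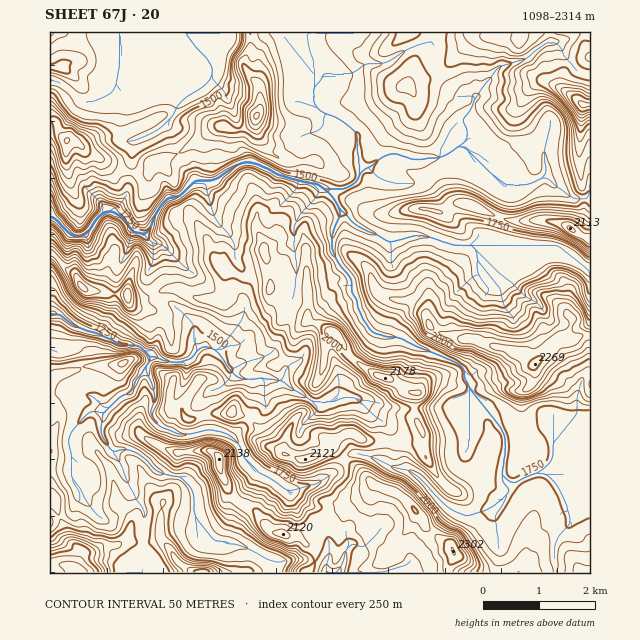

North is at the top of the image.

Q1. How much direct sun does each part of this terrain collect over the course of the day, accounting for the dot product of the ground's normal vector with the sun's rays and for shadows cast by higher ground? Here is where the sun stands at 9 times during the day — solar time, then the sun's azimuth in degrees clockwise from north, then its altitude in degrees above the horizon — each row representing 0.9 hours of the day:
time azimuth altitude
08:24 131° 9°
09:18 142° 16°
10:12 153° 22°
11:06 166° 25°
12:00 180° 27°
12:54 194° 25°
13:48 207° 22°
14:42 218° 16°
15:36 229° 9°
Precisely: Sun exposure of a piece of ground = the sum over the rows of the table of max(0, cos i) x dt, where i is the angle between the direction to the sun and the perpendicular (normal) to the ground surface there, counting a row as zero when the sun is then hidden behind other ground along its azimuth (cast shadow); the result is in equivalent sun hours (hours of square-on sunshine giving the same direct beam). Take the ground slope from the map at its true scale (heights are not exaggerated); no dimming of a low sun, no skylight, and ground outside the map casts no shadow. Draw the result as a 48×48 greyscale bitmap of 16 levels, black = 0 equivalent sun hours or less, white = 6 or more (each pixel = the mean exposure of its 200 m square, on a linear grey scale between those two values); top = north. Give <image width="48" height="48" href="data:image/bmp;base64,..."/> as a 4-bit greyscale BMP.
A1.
<image width="48" height="48" href="data:image/bmp;base64,Qk32BAAAAAAAAHYAAAAoAAAAMAAAADAAAAABAAQAAAAAAIAEAAATCwAAEwsAABAAAAAAAAAAAAAAABEREQAiIiIAMzMzAERERABVVVUAZmZmAHd3dwCIiIgAmZmZAKqqqgC7u7sAzMzMAN3d3QDu7u4A////AGZCNnd3qSARETVSJ7tWipd3ectiJFZWZAAlaJh5kQAAElm6qZhlVoiImXMjNFZmMwEgJHh5MAATWM//p4mHdHiYdCE0VVVjIwAAACZWMiJIq9t0RoiZhkiZIBI0VVVlREAAASRFZmV73HEAF3iYeHemAAJEVVZmZXEAJUJVeHad2TAAAmeJqZlhATVVVVVmdmQiJENUV2Z6cQAAA0V4q7YRFYZlVVVmdzNVRUVBFFeKUAABIAJGhzABRSRWVVVmd0RWZUYwJYqnIANr2VM1IAAkUSRmZmVmZ3Zng1YoztqGMmz+79pRABNZVEVnVndmZnZoUjOturxjRauVJJpCI2h1VlVnZndmZmZlJ87GAAAAJVISE2i9qGZnZmVWZmZmZldERVYQAAACUxAlMxFCAUaFRVZVdmZmZkdjMiERV1NHliETQAAAA2dTRWZmd3ZndmV3UyESZTEjQhIgEAAAI1d2VWZneqiJq1ZmlyAyY3URARIQBDEkas3bqXaL7//9vHd4iaMkVEhhABETa7mK78UVmXZ6ZIzbqGiIiqcXMhIgFGZlNaq8liABRmh3q7uquAEkVXlRAAASZVV3RYvWAAAAAXvcynnNzBAAAAAlhiEUV4eLhotwAAAAS//+pkOL7UIQAAKbhmiIhnmqqKswAAA67bpSABJHixABNpy7hnmamZrIy1MQASV7YgAAAAITUQKM3O6pd4q8qamHZAAQOJmlIAAAABE3c5zv/8tlWd7bqJplQhIze8pCMAAAABFjErzf2oZXq4VXiYp2djQ0d0MzMgAAACYgE6qCEBMjQxNomXZ2ZVREYQFDIyAAAAAAE7kgARVBISeZdoZ2VmNYQRMhIjMiMgAAAbEAAhNAAnh1R4dUVUOWESIQEjRVRCEAFSAAEyAQFmZERnZCVkQxESEQEjRVVUMiawAAEgADd3cxRUJkMzIAAlMiWJdlZ5vf+wAgAQEzmHQTZ0NENEITaZqr3Zi87//8YCamABijV1IlVVQ0EkM4ib3uya7qUzQgAIu3NHmmEjI1RCMiICR1MiNDJqgwAAAAAauIzseaUgEjRCAgERMjMgAAAQAAAAAAFaub7KmIxxERRCEAFZpzMzIQAAABERAAWKut2pZ5hr20EQBay5ZVRmVDIQEjRFRGiJvMp1NGeaurlGy3d1VWhURVVVVFVmZniJm3IRIAJZmqvupUREVneZq7h2Zmd3ZmeZVCRFUxEknN3cdWVVZmeKvLh3Z5uodlemAAEjV3RWaISsmHdmVpiJq5h3iazadnjCAAEiEkUzIAFodUVWiYmpiZmYiqq7mKvxASNERCIgAAIiVVVod4mrmIiZhUSLvcuBJFVVVVVTEBRUVmZmZmeJl3eIhmeL7pIDZ2VlVmVUQ0aEVmZmZmdlZmiamVZohQAMqIZlZmVVVVhRNWZmd3UiRVequ5RDMhEyNWZmZmZWVlQzRWZneIiVNGZ6vMtxIhWDM0ZmZmZlZlIzRWZndlVqlVZoq8y6QTRDRmZmZmZlZkRlRWZmVVQ1mod4iIdoqZYg=="/>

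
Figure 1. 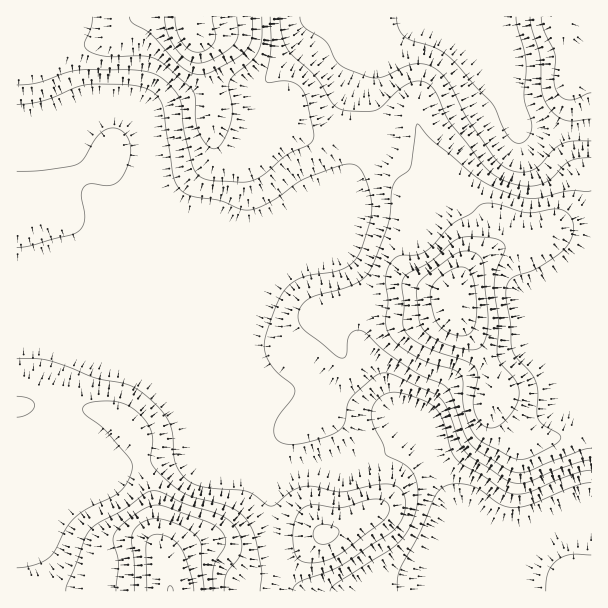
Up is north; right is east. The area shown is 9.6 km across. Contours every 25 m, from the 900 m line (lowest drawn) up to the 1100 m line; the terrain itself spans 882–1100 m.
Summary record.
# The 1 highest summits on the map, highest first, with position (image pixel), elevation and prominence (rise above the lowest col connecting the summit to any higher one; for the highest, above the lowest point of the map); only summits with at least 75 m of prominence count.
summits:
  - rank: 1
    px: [455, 297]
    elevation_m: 1099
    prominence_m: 158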